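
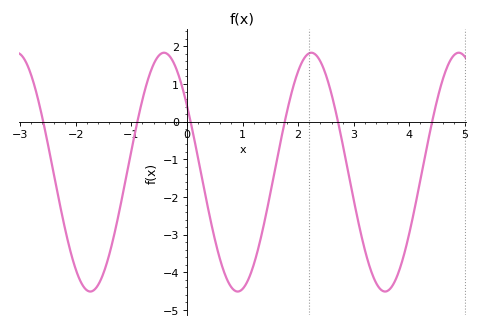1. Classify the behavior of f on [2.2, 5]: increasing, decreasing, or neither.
neither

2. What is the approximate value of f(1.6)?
-1.15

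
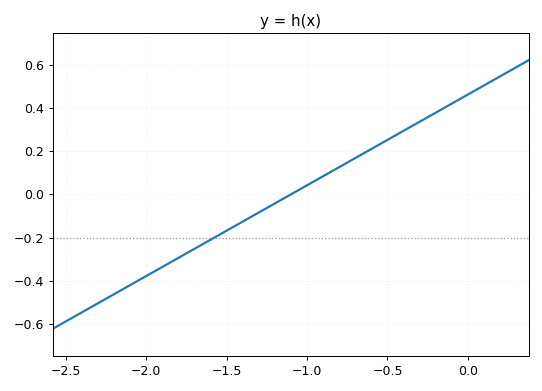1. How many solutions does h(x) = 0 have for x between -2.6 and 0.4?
1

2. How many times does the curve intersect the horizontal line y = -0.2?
1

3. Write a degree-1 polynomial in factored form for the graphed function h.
y = 0.42(x + 1.1)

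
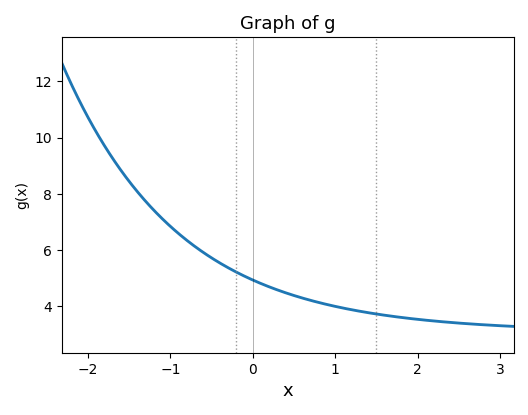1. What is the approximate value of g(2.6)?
3.4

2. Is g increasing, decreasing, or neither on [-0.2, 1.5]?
decreasing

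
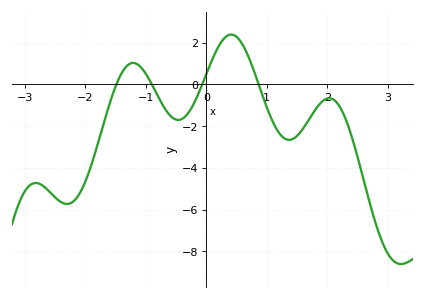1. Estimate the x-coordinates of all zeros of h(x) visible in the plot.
-1.49, -0.901, -0.068, 0.866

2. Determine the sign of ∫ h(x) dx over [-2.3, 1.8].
negative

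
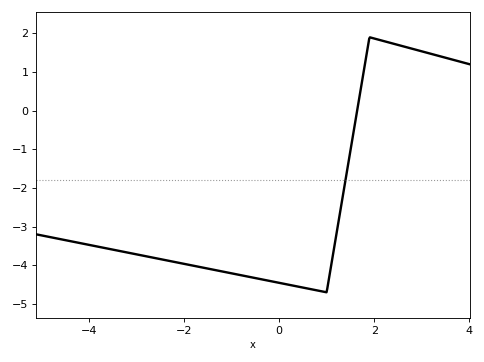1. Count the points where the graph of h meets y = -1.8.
1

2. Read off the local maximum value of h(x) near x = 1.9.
1.9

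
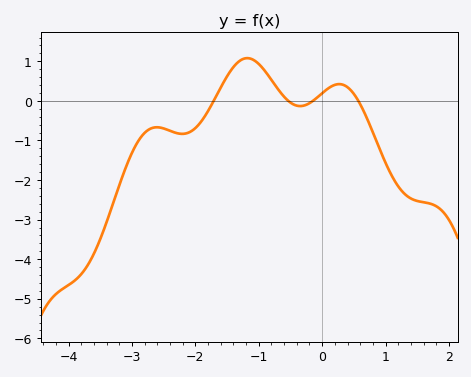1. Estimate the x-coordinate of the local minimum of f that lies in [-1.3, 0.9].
-0.3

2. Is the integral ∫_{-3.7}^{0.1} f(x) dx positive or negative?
negative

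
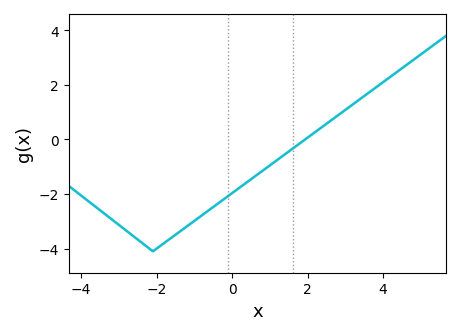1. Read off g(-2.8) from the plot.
-3.4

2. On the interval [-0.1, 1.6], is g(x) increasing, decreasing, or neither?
increasing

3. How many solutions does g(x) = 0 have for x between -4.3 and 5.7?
1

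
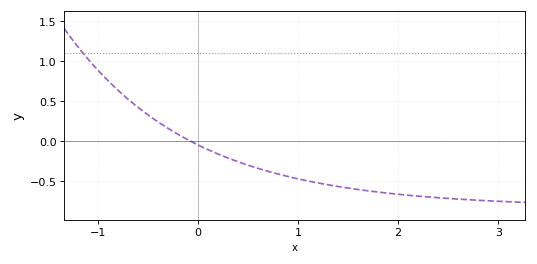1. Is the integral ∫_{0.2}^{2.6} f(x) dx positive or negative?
negative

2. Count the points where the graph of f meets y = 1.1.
1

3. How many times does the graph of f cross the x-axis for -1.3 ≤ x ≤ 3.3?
1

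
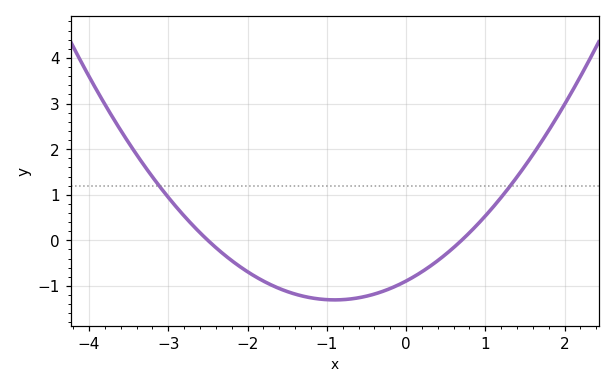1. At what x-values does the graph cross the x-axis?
-2.5, 0.7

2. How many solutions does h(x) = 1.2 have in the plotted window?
2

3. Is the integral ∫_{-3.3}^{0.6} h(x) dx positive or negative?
negative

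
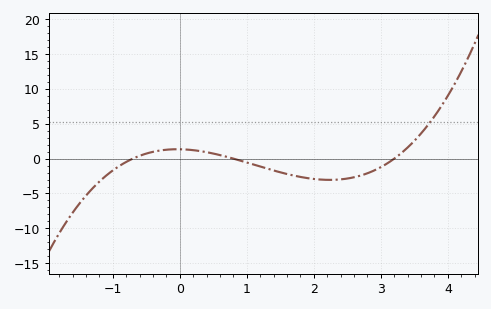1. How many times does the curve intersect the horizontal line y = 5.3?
1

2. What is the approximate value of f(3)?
-1.22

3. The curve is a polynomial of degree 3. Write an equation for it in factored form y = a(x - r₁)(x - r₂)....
y = 0.75(x + 0.7)(x - 0.8)(x - 3.2)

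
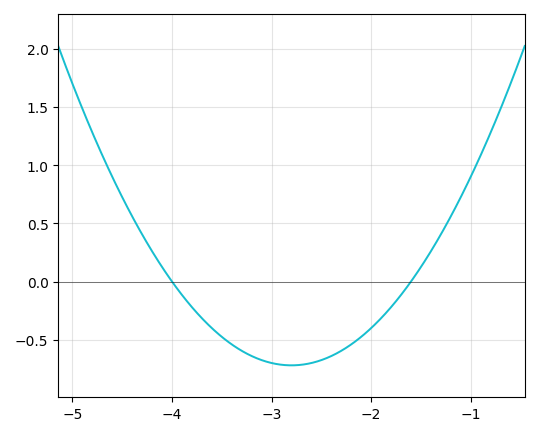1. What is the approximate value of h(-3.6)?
-0.4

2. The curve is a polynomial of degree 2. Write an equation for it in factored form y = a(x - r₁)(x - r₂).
y = 0.5(x + 4)(x + 1.6)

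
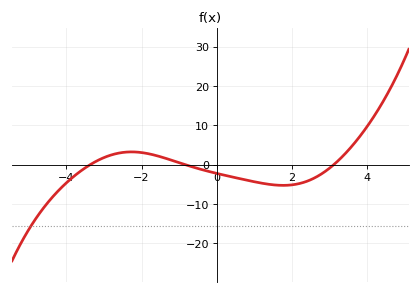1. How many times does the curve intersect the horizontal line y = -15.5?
1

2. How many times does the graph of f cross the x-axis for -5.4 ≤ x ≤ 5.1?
3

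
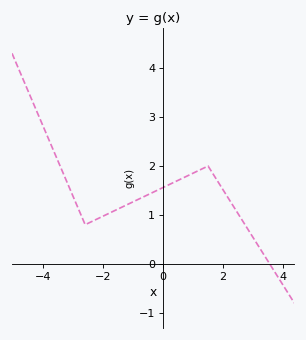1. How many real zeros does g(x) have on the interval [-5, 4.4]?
1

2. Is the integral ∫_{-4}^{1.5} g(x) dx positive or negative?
positive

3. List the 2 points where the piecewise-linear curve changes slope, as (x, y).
(-2.6, 0.8); (1.5, 2)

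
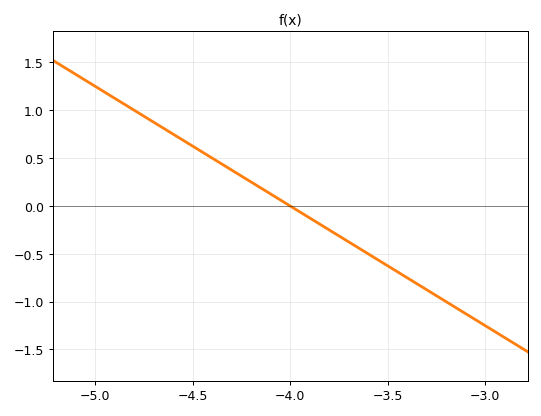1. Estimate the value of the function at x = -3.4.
-0.75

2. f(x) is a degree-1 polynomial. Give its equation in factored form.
y = -1.25(x + 4)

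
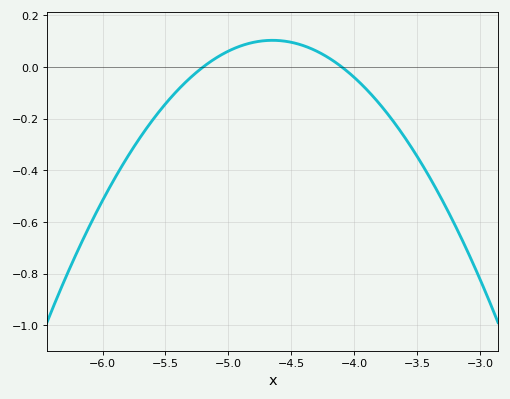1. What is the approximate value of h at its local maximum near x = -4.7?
0.1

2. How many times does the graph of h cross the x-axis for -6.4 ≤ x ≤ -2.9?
2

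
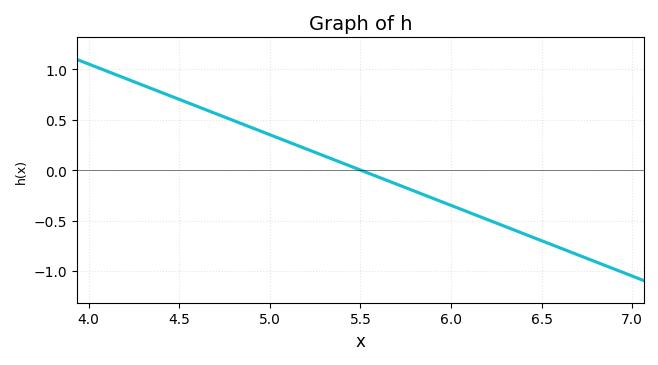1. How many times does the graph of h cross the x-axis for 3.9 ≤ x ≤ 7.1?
1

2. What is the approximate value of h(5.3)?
0.15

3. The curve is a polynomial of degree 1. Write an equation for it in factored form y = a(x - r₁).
y = -0.7(x - 5.5)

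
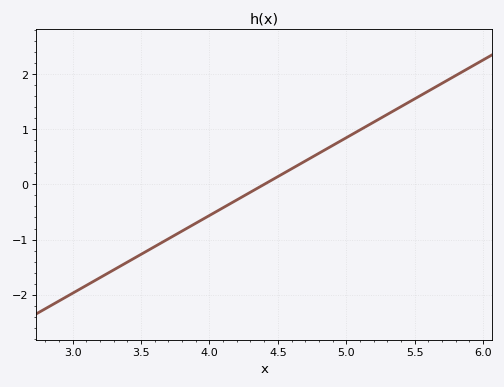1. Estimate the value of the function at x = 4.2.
-0.282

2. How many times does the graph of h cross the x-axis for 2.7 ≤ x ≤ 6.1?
1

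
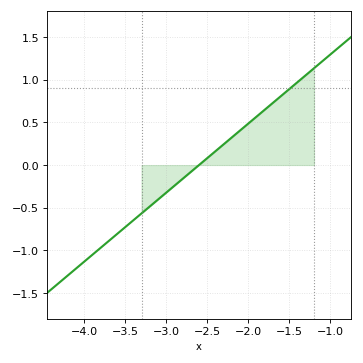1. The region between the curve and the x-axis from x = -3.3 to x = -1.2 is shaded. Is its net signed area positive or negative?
positive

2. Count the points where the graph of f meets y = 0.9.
1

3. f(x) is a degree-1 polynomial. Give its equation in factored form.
y = 0.81(x + 2.6)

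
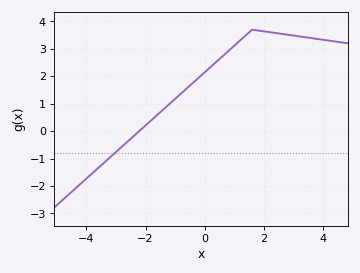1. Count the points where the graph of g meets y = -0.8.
1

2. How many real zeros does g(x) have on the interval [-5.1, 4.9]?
1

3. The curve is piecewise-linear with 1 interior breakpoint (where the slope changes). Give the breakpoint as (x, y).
(1.6, 3.7)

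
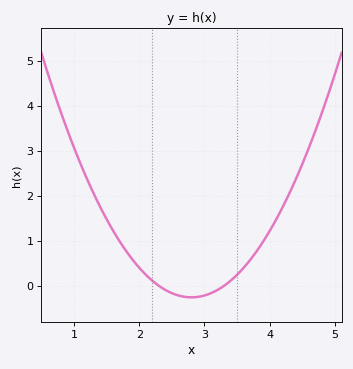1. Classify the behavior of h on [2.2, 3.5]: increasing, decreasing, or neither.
neither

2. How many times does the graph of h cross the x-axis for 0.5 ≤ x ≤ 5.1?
2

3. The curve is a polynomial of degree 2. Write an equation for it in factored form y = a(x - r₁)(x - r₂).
y = 1.02(x - 2.3)(x - 3.3)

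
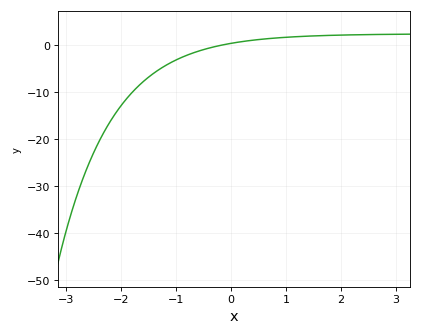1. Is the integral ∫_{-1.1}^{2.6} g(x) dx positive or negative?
positive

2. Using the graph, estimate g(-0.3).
-0.358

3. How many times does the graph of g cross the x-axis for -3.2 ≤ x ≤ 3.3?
1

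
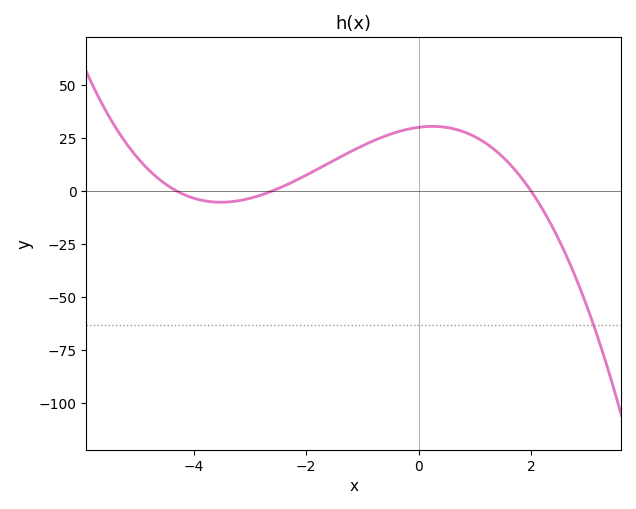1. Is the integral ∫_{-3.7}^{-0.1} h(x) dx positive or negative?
positive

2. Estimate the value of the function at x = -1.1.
20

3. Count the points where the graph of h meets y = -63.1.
1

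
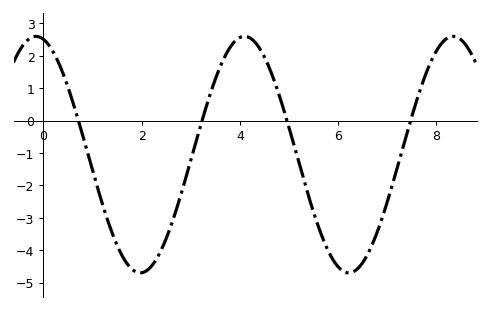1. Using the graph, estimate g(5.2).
-1.28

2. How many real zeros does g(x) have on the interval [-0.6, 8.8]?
4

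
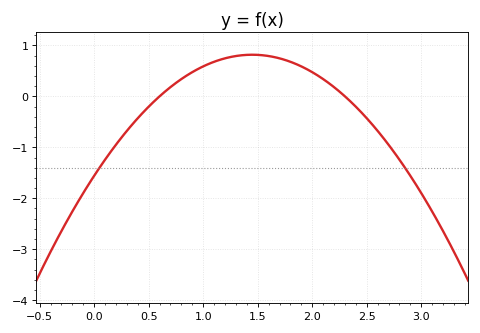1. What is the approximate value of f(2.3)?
0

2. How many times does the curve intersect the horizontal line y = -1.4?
2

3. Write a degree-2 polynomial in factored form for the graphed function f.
y = -1.13(x - 0.6)(x - 2.3)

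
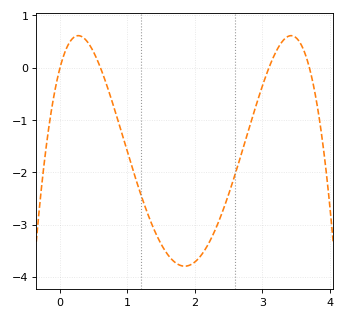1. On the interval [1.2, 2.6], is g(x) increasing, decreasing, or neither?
neither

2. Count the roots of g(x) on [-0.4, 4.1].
4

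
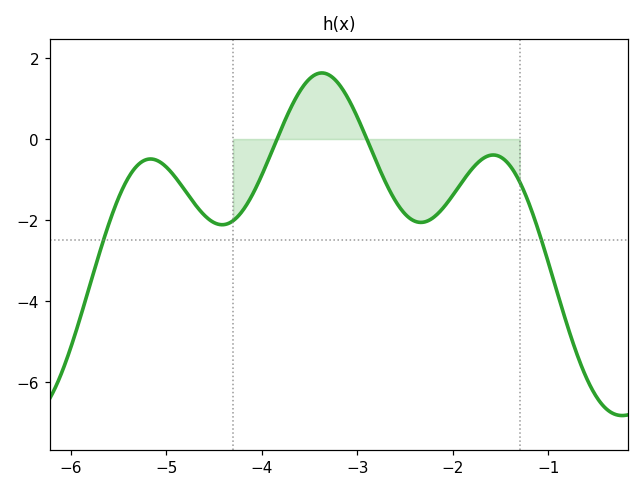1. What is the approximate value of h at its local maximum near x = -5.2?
-0.492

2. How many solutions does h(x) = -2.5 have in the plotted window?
2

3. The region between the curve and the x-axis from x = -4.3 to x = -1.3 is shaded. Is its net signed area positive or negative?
negative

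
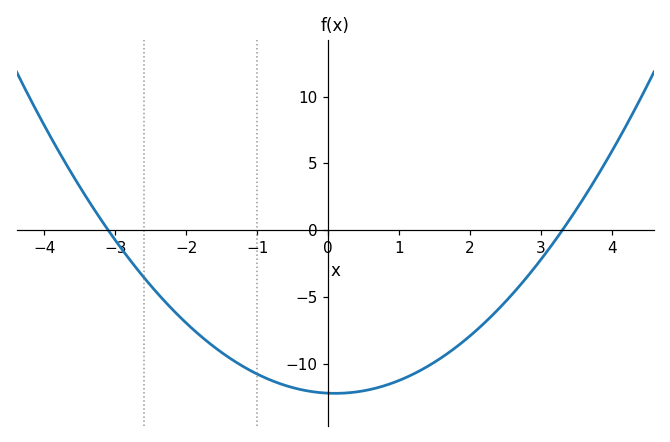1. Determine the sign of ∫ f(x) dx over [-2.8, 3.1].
negative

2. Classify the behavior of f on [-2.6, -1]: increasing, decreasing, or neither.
decreasing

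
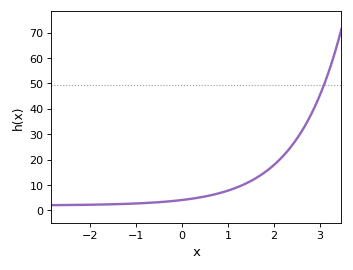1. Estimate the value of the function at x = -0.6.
3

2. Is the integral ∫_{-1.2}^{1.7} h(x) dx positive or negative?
positive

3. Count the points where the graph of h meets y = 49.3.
1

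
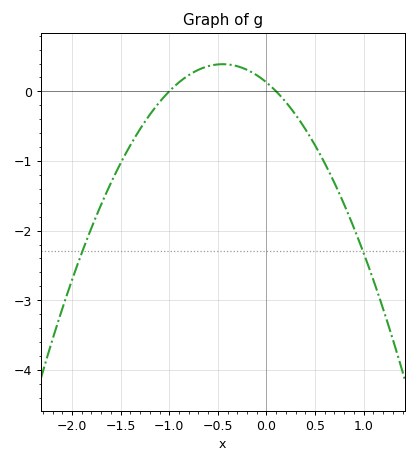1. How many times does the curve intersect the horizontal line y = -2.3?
2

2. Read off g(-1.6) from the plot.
-1.3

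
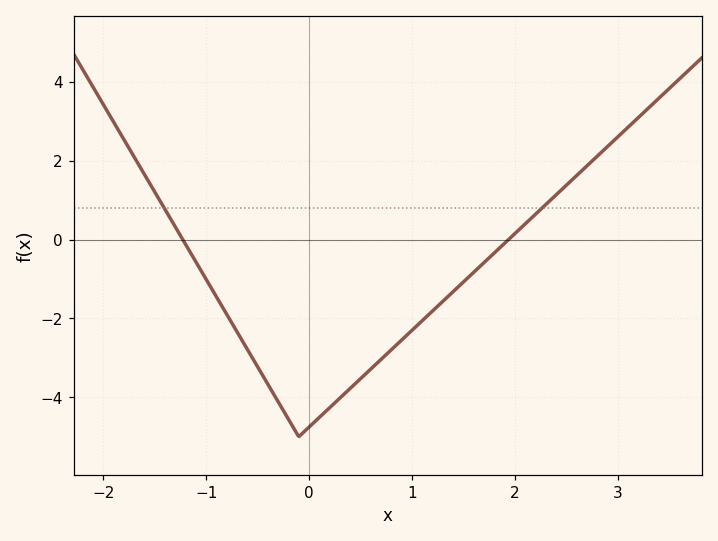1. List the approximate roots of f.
-1.2, 1.9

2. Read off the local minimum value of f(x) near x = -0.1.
-5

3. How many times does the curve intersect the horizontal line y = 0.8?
2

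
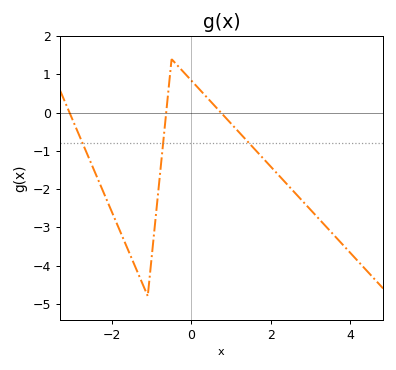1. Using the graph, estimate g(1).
-0.288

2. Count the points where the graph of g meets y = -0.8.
3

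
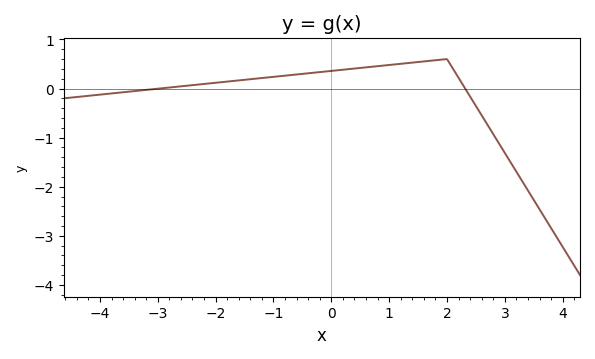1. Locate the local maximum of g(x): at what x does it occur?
2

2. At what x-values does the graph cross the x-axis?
-2.97, 2.31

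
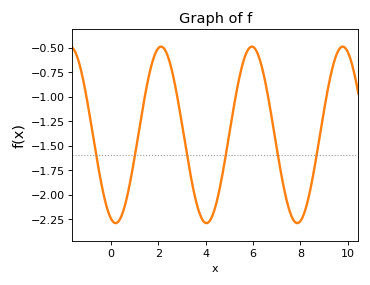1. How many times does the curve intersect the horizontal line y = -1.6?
6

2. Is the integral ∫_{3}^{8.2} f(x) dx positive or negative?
negative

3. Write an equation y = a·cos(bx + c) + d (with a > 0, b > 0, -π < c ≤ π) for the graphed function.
y = 0.9cos(1.6x + 2.8) - 1.39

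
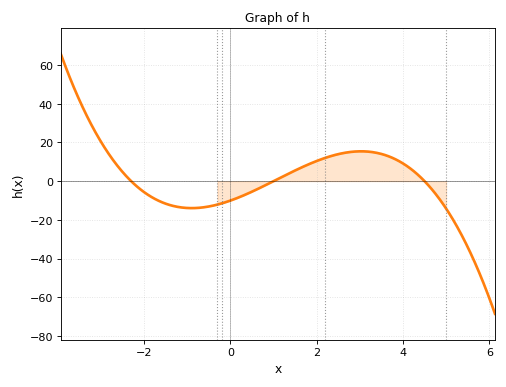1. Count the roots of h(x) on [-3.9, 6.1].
3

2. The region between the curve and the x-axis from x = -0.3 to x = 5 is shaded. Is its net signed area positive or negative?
positive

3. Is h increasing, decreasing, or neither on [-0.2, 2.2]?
increasing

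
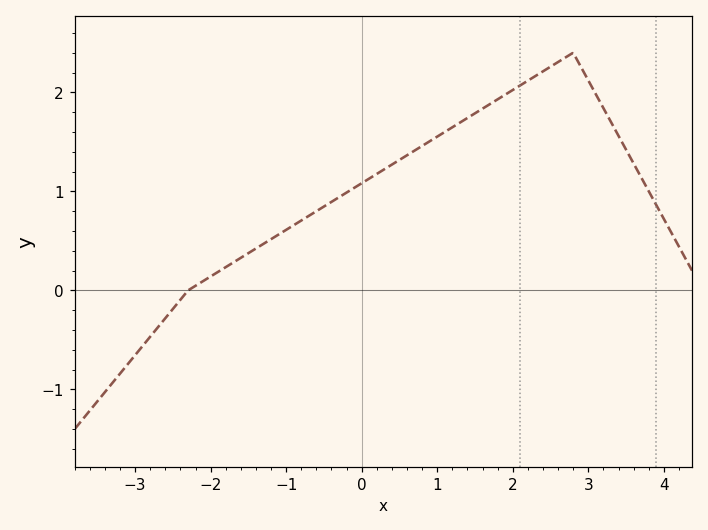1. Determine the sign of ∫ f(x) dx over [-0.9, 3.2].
positive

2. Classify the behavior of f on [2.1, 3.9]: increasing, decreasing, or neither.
neither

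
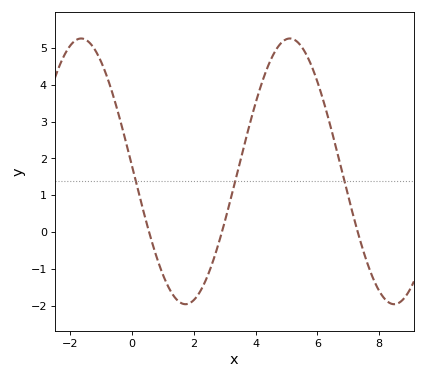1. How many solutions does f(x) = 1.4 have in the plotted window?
3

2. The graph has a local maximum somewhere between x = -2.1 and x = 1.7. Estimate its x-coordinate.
-1.6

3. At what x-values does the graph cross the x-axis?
0.6, 3, 7.4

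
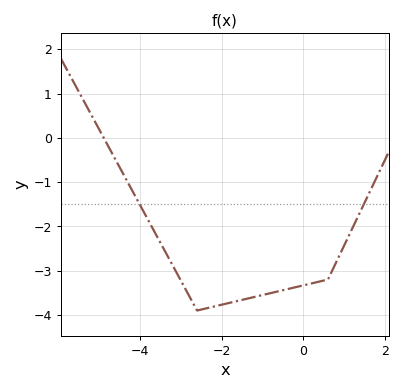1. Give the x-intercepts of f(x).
-4.88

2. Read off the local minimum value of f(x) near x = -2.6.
-3.9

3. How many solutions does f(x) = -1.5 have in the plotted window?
2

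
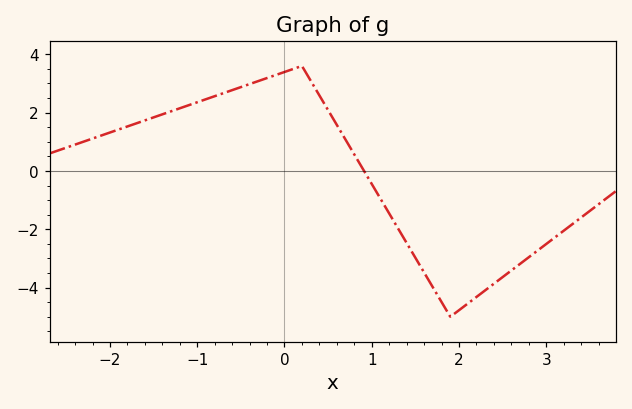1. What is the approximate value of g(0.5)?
2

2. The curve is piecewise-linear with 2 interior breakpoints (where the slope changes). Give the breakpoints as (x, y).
(0.2, 3.6); (1.9, -5)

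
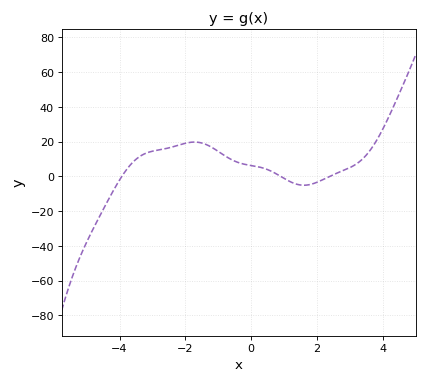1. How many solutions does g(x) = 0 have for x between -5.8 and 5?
3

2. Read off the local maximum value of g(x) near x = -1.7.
19.7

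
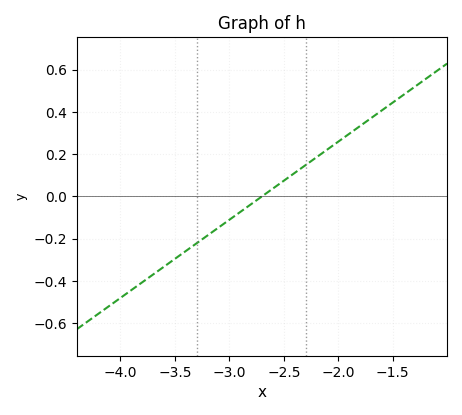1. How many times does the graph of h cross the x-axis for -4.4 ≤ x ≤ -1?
1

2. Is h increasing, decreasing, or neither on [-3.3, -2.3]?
increasing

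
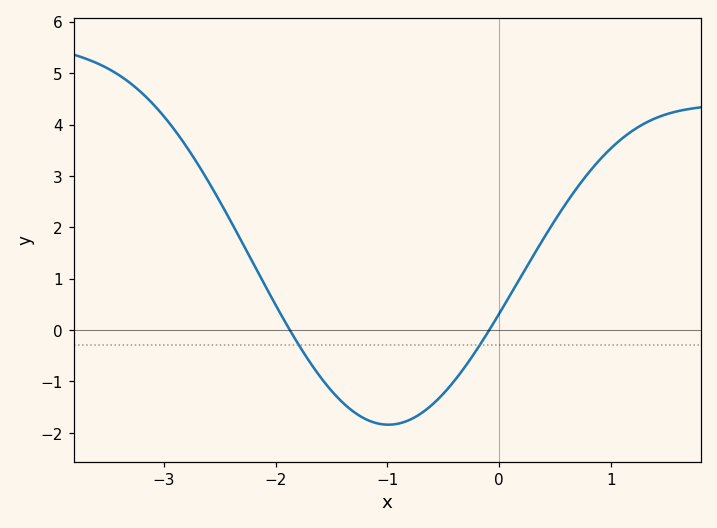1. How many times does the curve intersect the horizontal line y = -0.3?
2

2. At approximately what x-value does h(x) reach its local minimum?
-0.992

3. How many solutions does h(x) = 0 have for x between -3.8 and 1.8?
2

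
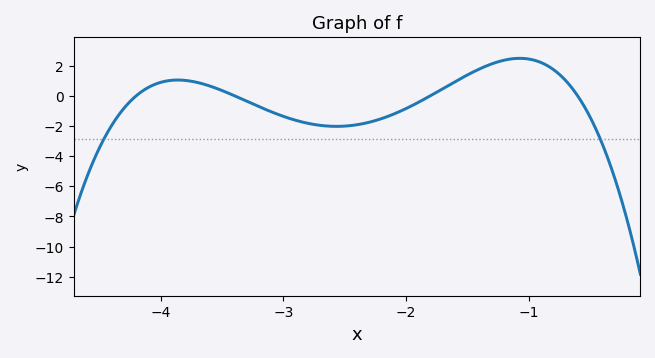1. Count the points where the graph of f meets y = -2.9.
2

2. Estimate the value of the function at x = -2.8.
-1.8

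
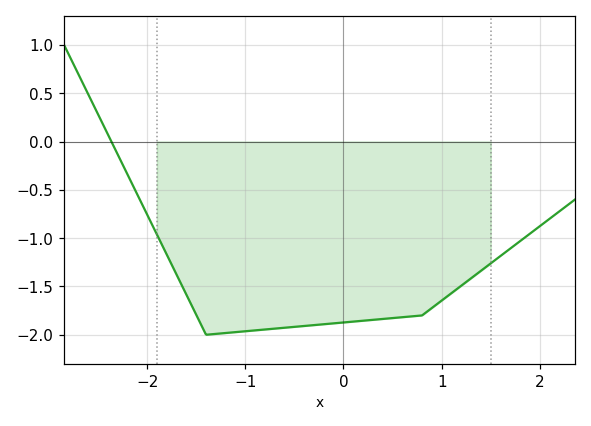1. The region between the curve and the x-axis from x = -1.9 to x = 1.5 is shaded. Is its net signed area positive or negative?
negative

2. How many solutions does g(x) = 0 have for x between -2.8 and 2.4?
1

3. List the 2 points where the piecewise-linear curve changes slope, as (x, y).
(-1.4, -2); (0.8, -1.8)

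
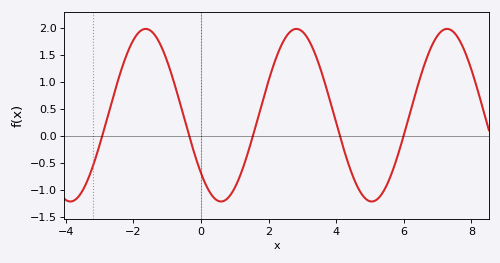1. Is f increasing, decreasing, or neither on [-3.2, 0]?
neither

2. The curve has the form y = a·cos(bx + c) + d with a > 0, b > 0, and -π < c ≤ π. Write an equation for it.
y = 1.6cos(1.41x + 2.3) + 0.38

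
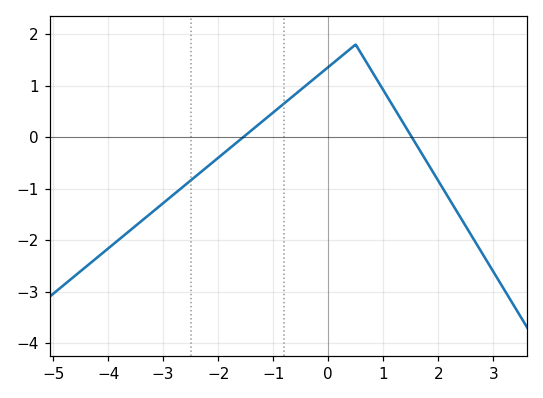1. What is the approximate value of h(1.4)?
0.2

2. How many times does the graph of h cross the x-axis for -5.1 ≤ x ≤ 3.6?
2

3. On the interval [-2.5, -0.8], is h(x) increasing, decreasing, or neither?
increasing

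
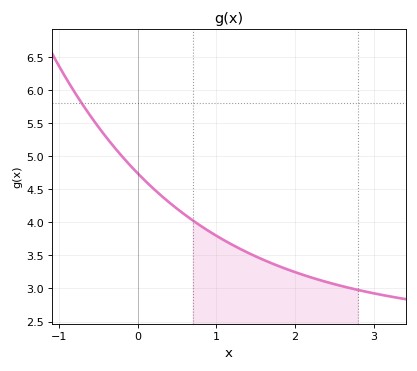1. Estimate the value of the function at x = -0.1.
4.85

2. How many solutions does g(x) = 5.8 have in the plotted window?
1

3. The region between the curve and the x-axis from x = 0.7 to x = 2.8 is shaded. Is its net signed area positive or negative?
positive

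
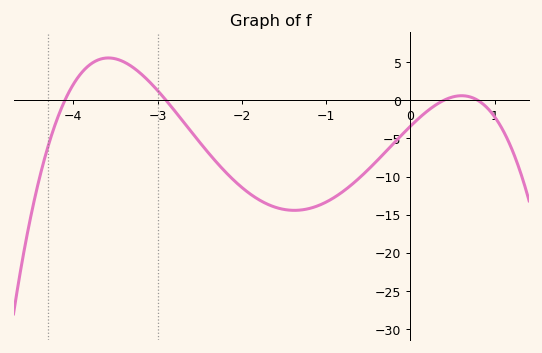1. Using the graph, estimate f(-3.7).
5.5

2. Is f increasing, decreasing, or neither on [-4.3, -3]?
neither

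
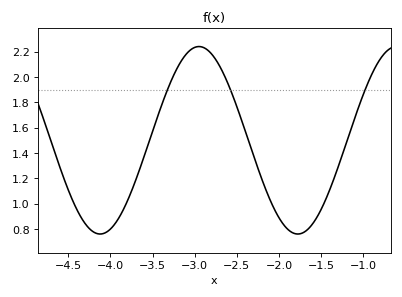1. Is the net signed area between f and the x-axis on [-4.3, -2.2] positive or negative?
positive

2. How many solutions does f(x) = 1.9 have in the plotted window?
3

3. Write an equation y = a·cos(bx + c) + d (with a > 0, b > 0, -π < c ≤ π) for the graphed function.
y = 0.74cos(2.68x + 1.62) + 1.5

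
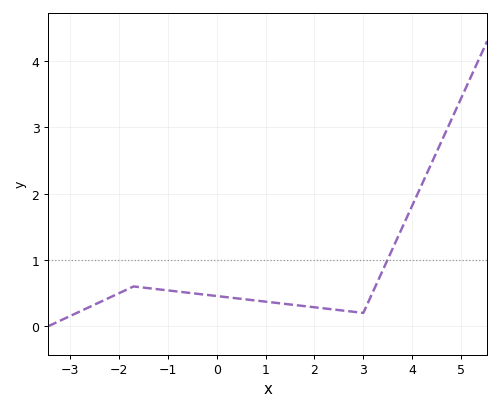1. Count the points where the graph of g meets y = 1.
1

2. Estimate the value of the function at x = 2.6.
0.2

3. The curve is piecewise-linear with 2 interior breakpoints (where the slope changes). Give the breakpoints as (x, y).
(-1.7, 0.6); (3, 0.2)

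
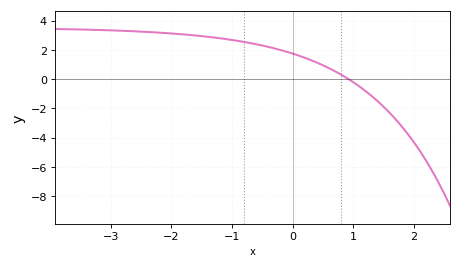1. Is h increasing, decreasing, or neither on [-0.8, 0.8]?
decreasing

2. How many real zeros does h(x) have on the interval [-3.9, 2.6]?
1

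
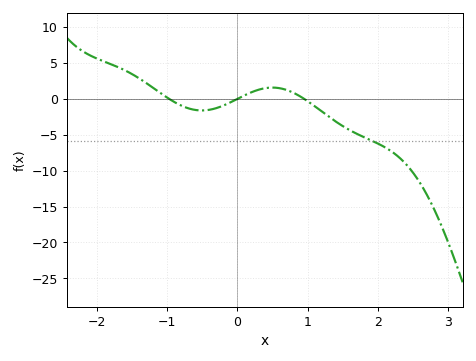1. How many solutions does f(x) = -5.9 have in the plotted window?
1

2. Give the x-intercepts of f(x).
-0.973, 0, 0.951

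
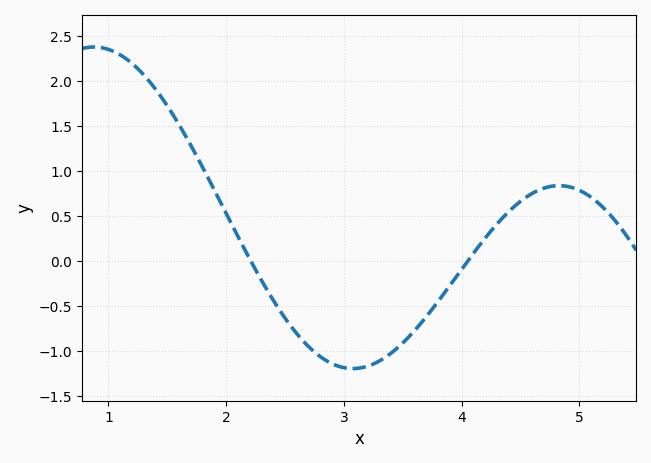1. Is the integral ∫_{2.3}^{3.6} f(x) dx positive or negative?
negative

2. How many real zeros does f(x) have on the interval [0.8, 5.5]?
2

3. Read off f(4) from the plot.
-0.089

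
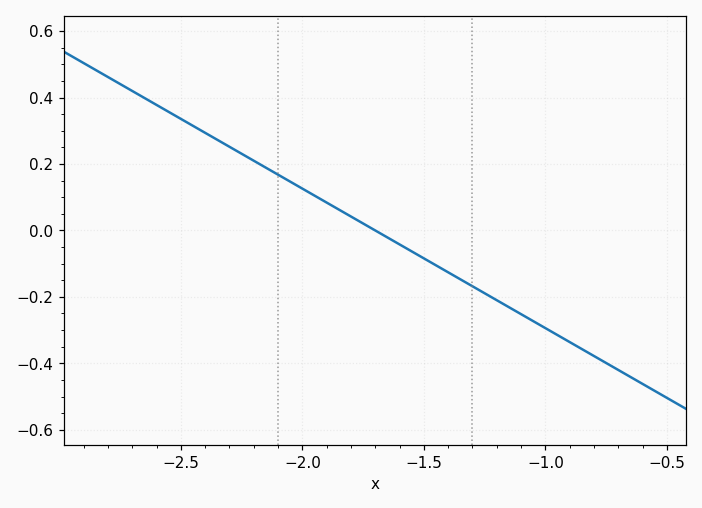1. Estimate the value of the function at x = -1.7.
0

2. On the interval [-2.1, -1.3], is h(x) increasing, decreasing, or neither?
decreasing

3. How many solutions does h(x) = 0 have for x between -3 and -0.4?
1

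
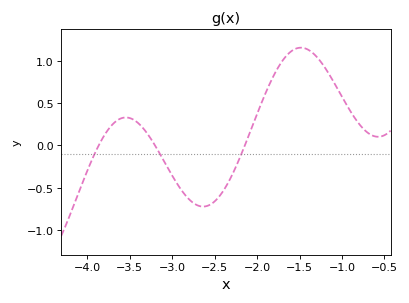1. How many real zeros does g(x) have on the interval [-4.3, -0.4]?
3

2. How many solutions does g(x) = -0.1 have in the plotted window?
3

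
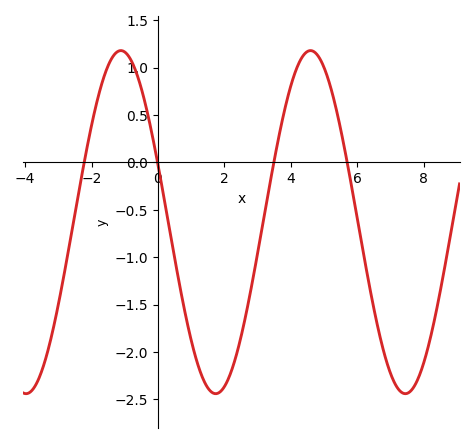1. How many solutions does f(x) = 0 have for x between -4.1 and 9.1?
4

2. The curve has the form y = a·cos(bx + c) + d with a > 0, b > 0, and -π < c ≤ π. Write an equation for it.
y = 1.81cos(1.1x + 1.2) - 0.63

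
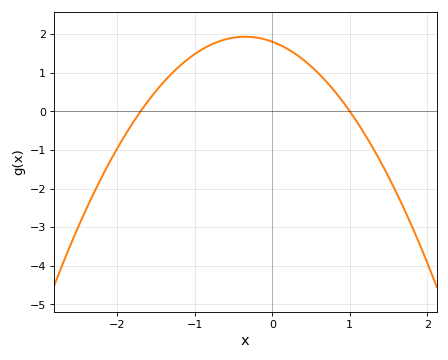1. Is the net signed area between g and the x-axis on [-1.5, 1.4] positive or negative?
positive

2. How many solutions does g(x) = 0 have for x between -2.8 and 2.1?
2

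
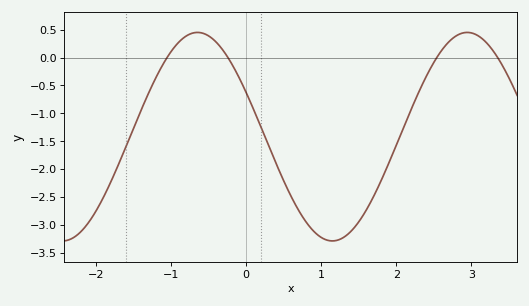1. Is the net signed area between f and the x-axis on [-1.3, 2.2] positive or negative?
negative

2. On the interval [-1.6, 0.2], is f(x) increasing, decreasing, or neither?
neither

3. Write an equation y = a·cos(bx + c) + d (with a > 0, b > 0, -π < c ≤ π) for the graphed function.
y = 1.87cos(1.8x + 1.1) - 1.42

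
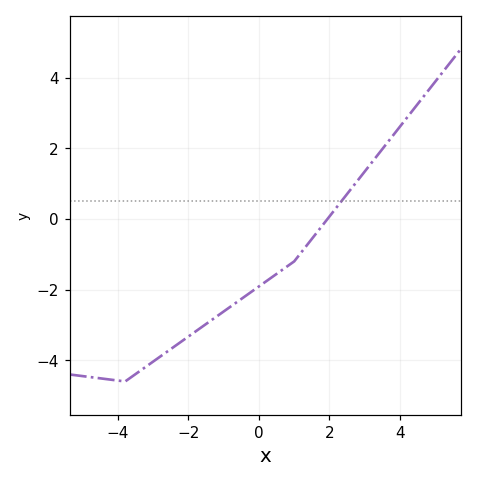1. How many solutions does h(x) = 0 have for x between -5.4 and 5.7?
1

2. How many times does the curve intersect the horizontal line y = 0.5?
1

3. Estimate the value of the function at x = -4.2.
-4.6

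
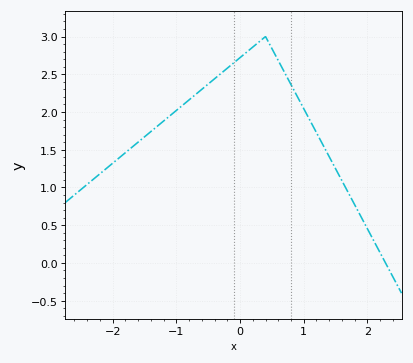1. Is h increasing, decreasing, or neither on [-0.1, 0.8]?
neither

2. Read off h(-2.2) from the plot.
1.18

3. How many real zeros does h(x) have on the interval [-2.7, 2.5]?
1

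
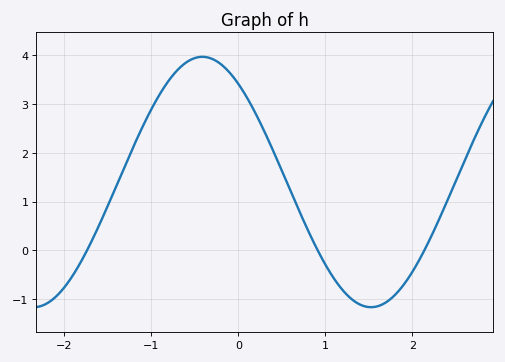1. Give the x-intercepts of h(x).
-1.74, 0.913, 2.14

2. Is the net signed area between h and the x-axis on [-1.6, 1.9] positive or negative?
positive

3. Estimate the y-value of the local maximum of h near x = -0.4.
3.96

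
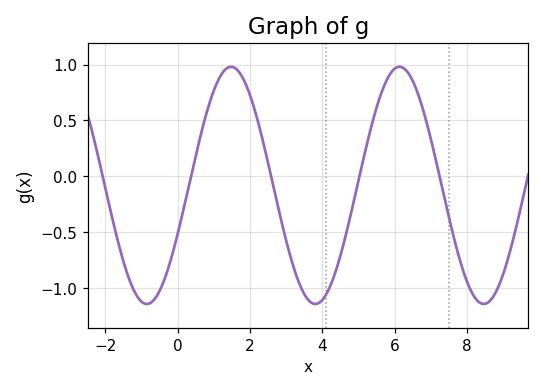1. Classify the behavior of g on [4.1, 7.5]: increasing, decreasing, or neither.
neither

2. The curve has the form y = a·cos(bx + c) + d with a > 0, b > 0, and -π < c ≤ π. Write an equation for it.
y = 1.06cos(1.4x - 2) - 0.08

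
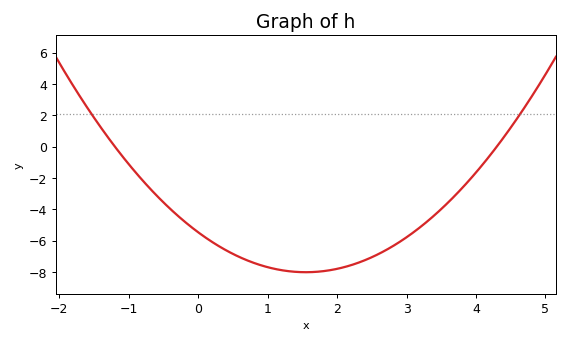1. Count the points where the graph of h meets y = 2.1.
2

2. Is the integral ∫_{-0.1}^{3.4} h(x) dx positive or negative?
negative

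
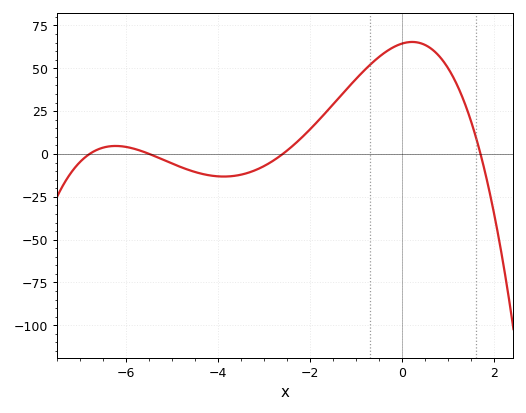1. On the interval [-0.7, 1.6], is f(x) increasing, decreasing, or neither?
neither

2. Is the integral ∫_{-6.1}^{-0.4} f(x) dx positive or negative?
positive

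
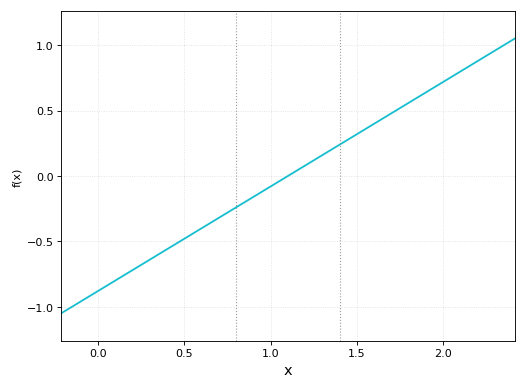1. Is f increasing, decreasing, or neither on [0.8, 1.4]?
increasing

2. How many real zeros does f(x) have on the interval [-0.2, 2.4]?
1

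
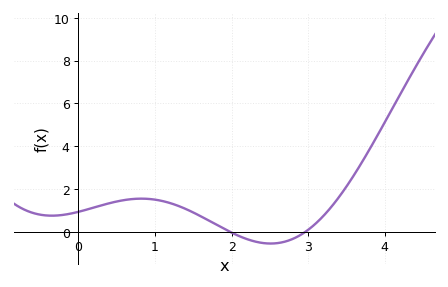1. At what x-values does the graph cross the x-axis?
2, 3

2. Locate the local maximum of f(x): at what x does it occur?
0.8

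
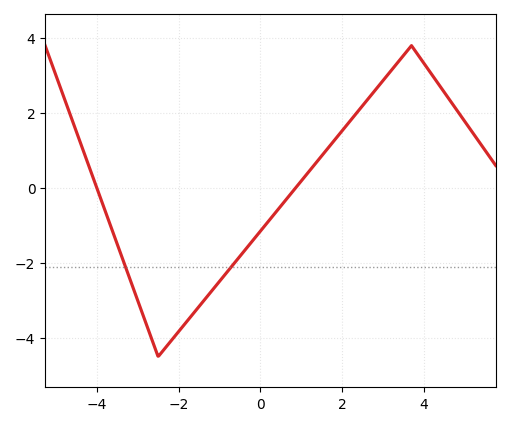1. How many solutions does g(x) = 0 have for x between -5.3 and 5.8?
2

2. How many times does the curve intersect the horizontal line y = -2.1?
2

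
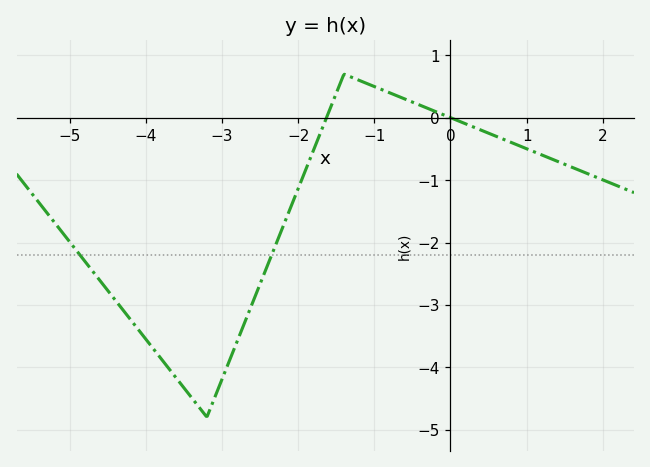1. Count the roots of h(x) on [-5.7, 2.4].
2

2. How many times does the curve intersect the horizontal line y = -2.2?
2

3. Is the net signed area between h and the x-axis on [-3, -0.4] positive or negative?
negative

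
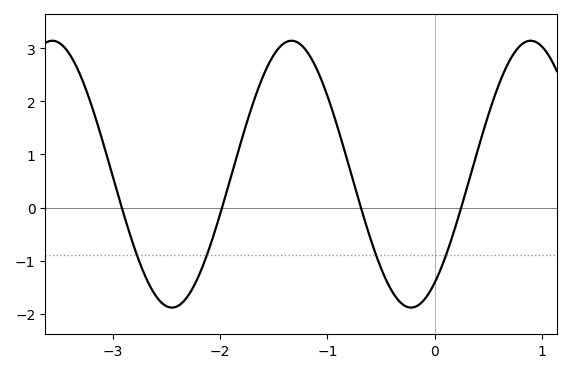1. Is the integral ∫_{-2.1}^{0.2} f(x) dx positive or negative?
positive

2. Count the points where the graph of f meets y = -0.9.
4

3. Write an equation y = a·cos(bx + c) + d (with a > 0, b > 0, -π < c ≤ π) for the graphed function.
y = 2.51cos(2.82x - 2.52) + 0.63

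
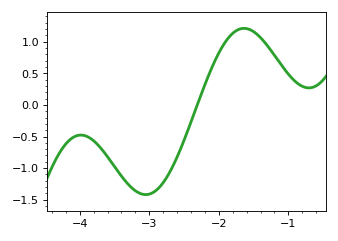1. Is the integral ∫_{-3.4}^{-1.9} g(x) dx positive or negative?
negative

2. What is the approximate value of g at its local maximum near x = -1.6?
1.21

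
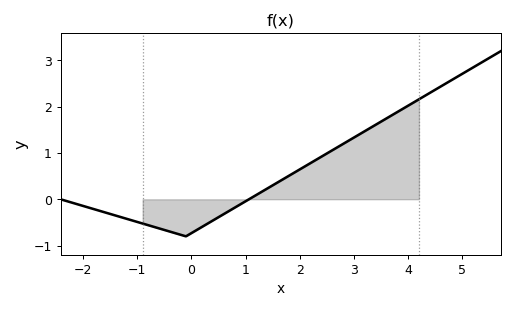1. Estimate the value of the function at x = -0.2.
-0.8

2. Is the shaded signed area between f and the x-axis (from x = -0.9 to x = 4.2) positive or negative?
positive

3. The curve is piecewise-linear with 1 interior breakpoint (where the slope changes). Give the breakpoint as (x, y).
(-0.1, -0.8)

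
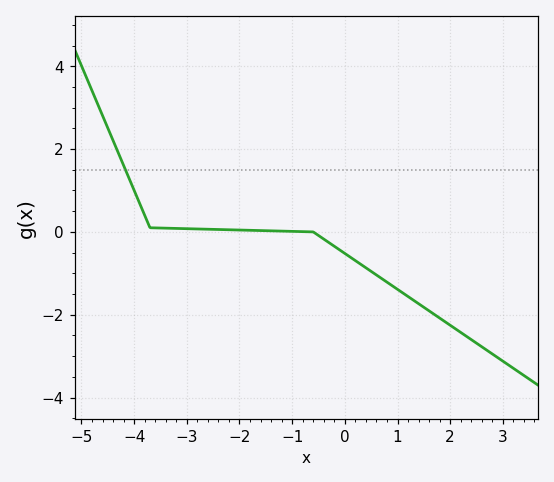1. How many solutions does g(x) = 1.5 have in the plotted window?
1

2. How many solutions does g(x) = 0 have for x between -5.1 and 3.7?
1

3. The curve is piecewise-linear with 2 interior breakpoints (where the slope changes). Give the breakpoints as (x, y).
(-3.7, 0.1); (-0.6, 0)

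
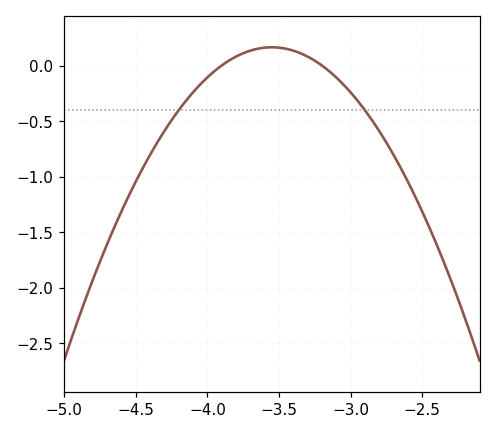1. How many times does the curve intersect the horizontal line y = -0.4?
2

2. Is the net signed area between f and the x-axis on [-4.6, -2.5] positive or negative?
negative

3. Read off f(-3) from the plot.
-0.241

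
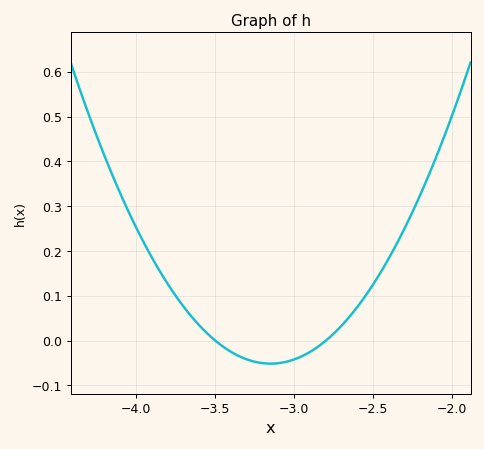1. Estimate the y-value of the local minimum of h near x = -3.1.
-0.05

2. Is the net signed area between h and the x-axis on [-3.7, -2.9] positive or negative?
negative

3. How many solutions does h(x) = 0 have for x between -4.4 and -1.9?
2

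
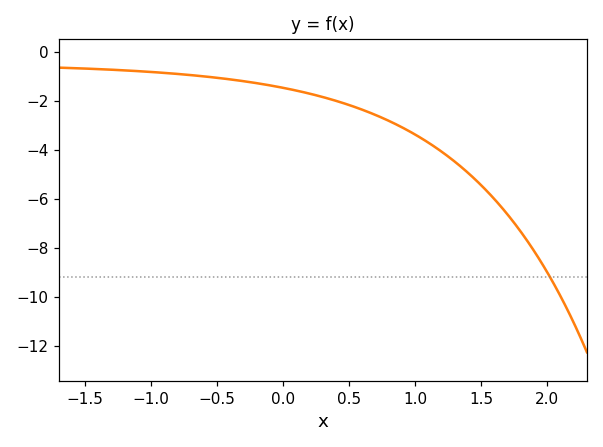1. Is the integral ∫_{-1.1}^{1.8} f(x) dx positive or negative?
negative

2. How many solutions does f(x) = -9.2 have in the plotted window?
1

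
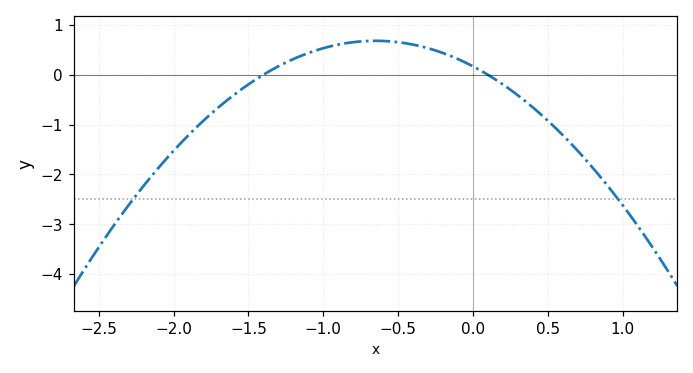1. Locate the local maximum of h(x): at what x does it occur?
-0.65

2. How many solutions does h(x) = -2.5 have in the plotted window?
2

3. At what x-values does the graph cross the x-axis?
-1.4, 0.1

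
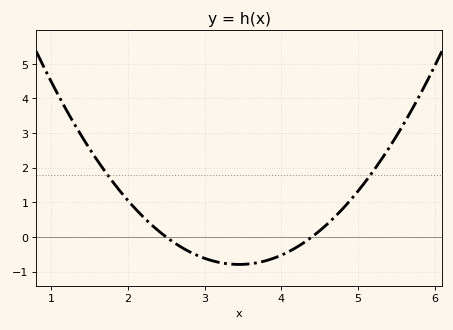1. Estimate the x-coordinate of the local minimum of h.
3.45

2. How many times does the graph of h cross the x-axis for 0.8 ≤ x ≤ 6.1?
2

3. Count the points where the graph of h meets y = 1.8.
2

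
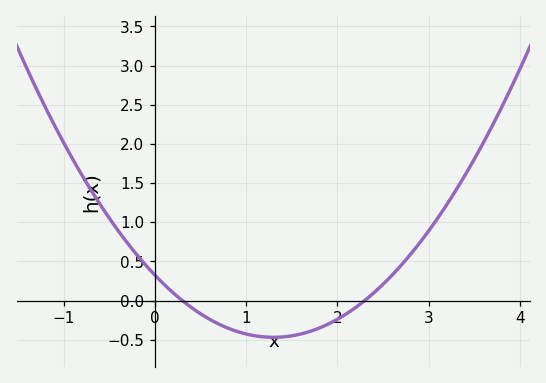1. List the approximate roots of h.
0.3, 2.3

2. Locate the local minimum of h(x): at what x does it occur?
1.3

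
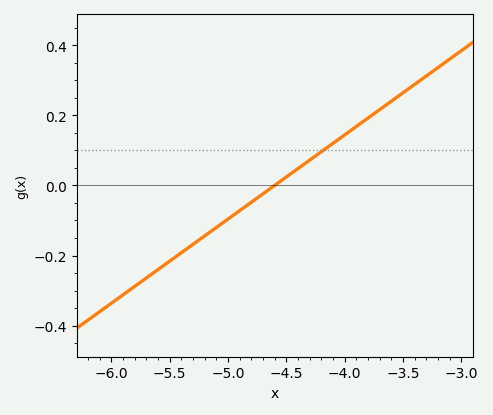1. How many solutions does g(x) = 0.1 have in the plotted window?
1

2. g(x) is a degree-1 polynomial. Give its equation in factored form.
y = 0.24(x + 4.6)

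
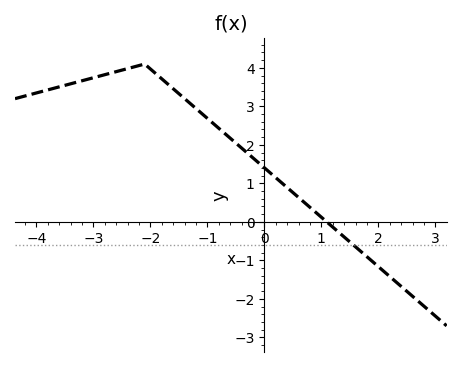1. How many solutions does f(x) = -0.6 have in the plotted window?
1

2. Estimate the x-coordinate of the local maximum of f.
-2.1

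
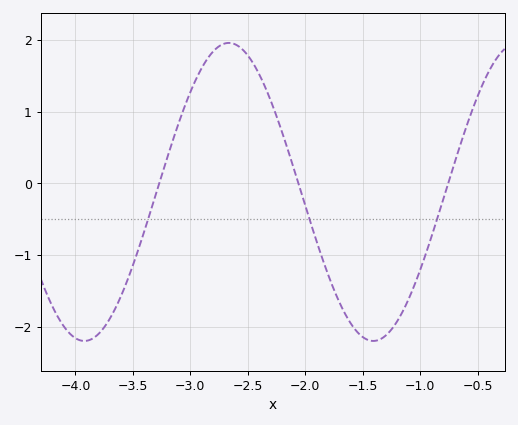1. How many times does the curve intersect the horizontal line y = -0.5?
3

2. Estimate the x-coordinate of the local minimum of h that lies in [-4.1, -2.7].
-3.9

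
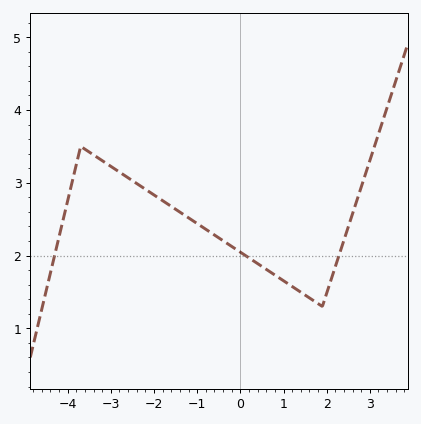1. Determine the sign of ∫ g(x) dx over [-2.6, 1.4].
positive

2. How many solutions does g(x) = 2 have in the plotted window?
3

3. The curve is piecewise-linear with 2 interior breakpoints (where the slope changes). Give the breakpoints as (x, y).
(-3.7, 3.5); (1.9, 1.3)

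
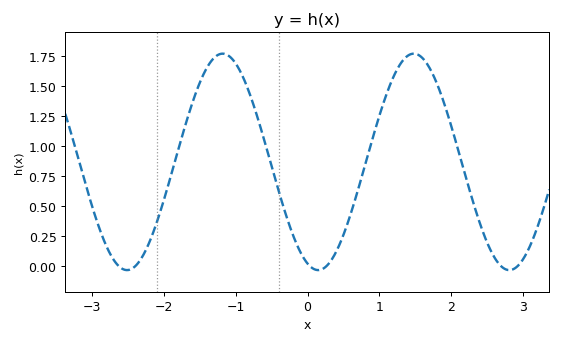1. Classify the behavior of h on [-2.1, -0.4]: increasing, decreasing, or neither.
neither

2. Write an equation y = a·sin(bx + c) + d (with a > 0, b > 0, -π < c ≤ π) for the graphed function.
y = 0.9sin(2.36x - 1.92) + 0.87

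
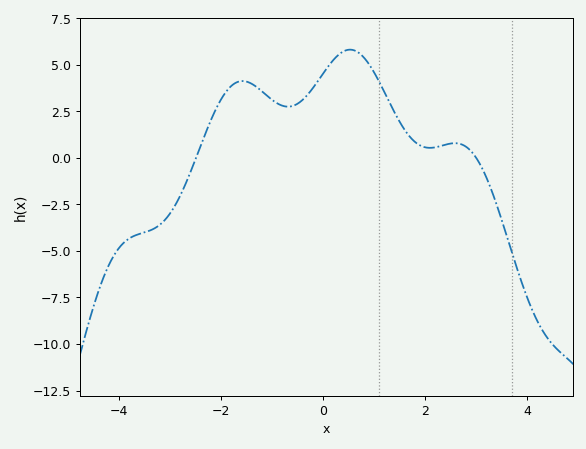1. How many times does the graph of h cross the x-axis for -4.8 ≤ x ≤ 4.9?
2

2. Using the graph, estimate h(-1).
3.12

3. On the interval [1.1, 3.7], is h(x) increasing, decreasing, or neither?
neither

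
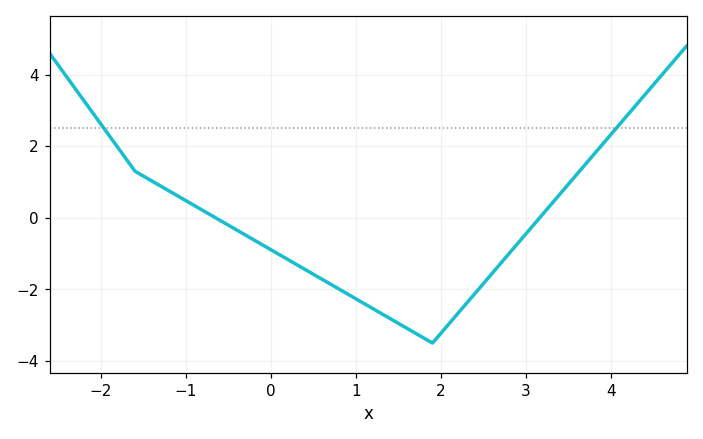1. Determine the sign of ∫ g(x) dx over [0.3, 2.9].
negative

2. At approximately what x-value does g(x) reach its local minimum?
1.9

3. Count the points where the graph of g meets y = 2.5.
2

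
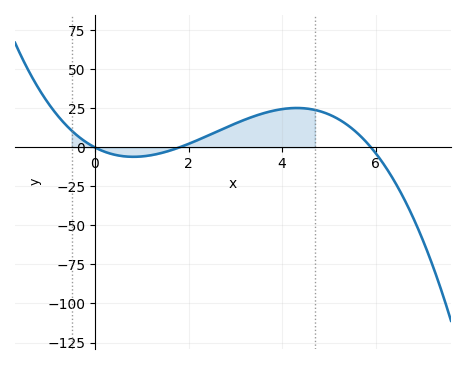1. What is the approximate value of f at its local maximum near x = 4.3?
25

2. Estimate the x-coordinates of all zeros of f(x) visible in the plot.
0, 1.8, 6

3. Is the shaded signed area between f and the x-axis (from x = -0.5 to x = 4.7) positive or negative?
positive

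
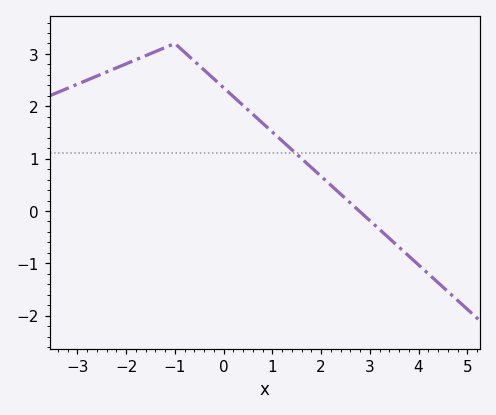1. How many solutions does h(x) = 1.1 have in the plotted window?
1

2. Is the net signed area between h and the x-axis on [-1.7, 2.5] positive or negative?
positive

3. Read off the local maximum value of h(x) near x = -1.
3.2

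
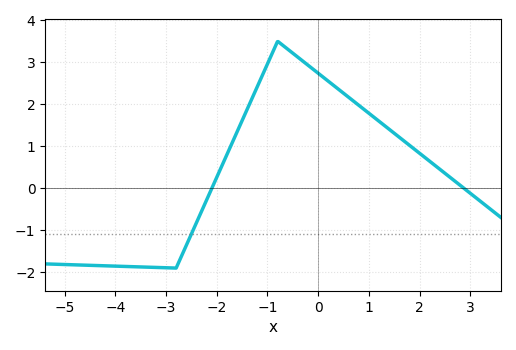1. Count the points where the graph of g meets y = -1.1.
1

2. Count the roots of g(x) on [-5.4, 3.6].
2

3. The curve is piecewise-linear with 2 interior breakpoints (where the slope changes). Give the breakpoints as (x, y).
(-2.8, -1.9); (-0.8, 3.5)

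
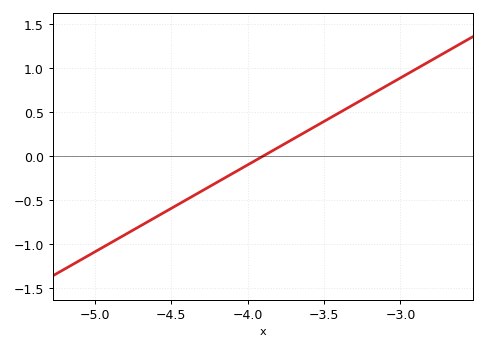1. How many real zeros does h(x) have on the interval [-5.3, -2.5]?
1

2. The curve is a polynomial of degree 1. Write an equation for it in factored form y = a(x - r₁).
y = 0.99(x + 3.9)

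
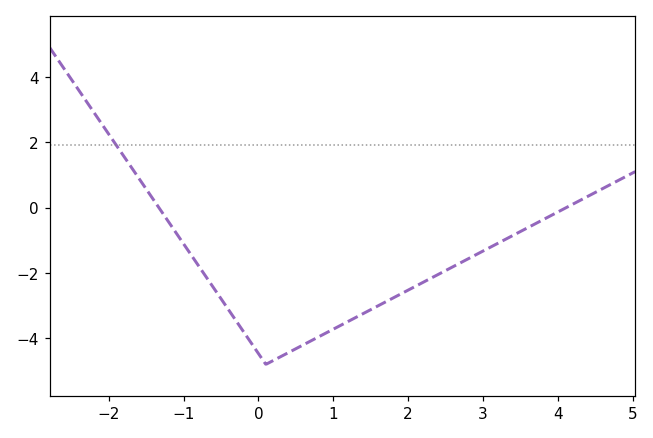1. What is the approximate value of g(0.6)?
-4.2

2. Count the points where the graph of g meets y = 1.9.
1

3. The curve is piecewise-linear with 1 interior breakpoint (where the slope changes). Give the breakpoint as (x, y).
(0.1, -4.8)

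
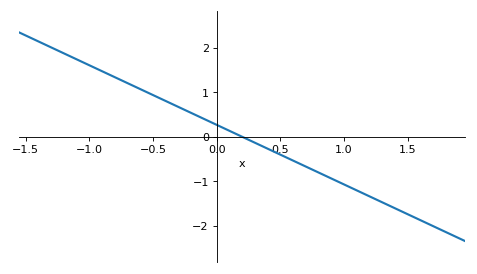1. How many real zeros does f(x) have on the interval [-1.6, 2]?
1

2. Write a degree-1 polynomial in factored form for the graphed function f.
y = -1.34(x - 0.2)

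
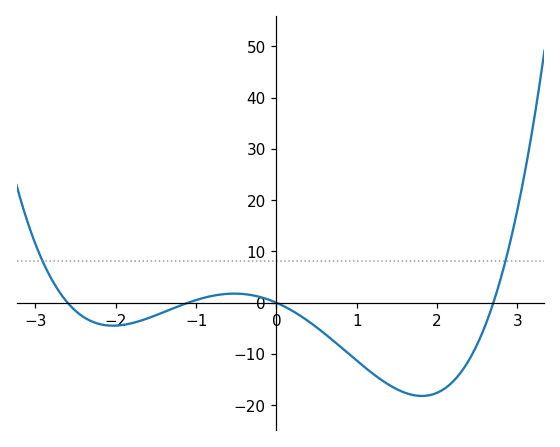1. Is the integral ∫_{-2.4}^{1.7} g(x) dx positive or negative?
negative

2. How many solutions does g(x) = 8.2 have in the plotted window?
2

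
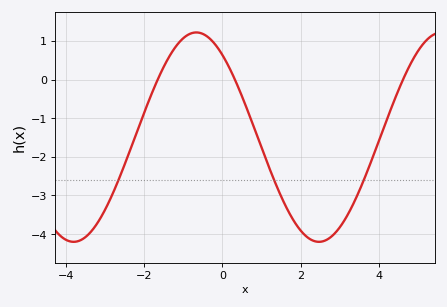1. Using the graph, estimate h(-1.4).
0.5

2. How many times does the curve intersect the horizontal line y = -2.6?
3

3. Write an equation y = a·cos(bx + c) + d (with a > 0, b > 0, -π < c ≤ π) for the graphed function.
y = 2.71cos(1x + 0.67) - 1.49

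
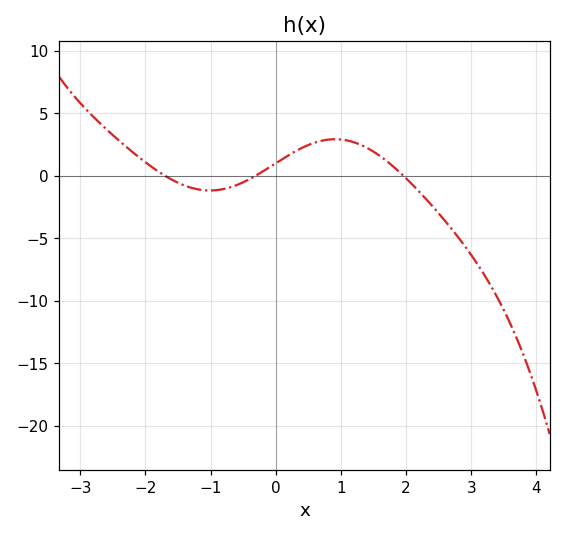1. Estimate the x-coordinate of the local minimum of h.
-1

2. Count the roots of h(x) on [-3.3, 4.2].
3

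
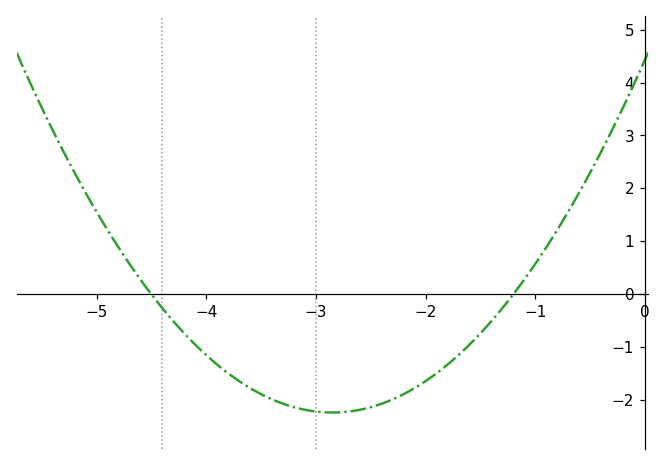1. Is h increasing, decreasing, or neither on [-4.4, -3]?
decreasing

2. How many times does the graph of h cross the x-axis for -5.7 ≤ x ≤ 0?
2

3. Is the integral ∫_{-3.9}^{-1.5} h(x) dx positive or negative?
negative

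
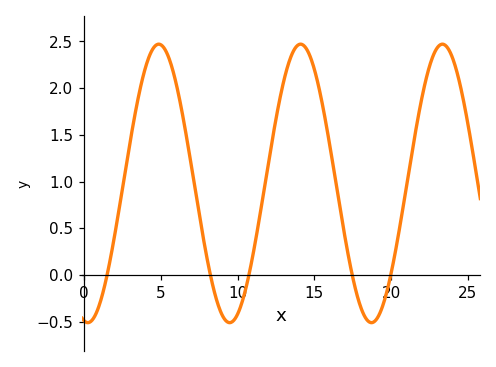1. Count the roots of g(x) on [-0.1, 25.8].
5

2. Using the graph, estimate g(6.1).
1.97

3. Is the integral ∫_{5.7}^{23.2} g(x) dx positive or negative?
positive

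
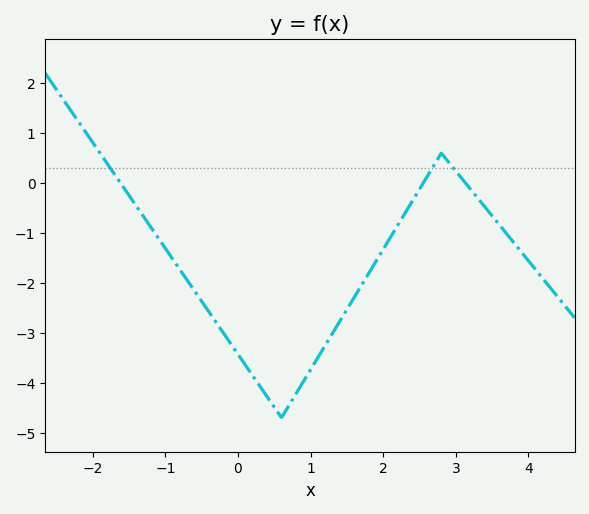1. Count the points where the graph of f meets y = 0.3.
3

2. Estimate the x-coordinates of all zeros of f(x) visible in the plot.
-1.62, 2.55, 3.13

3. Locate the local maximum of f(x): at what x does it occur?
2.8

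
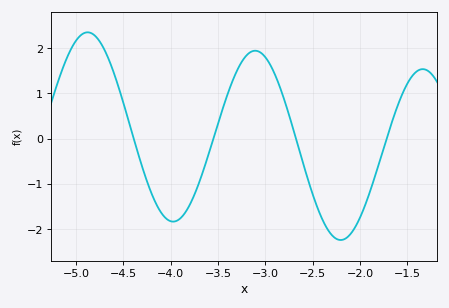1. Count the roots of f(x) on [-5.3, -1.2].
4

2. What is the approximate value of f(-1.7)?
0.1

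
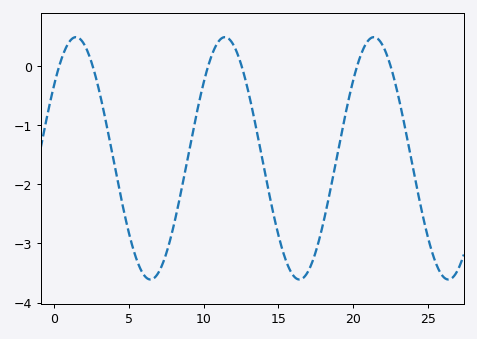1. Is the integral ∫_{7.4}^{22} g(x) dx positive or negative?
negative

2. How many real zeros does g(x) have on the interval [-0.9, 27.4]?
6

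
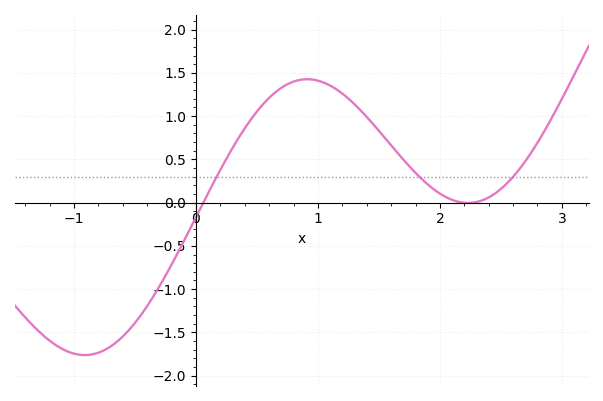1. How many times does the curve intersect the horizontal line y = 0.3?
3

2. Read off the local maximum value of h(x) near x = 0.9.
1.45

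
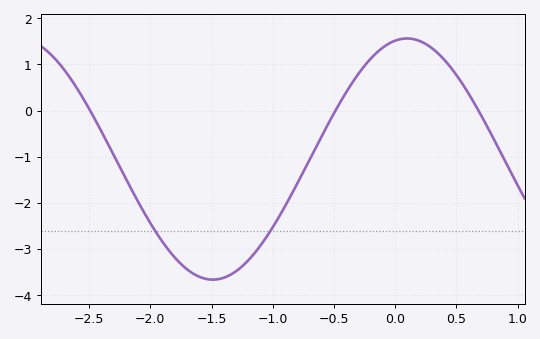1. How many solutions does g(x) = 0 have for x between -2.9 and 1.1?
3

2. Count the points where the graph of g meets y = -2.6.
2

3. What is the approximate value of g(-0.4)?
0.4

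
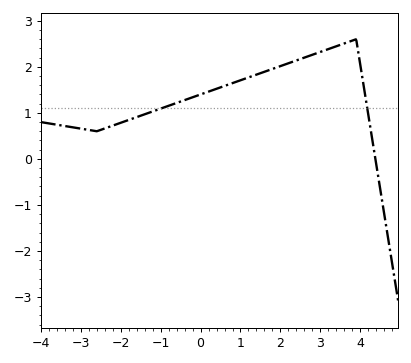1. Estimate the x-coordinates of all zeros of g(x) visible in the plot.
4.38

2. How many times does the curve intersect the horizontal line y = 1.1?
2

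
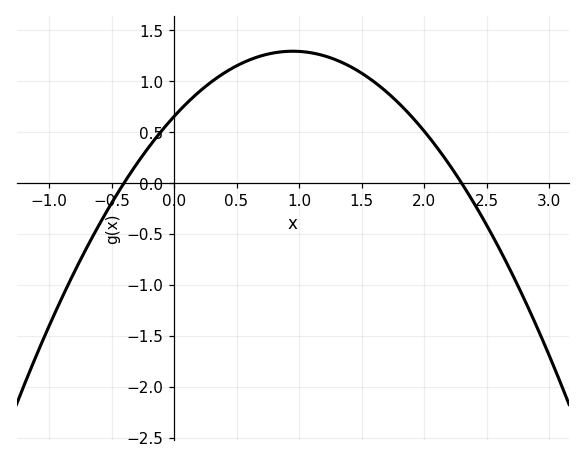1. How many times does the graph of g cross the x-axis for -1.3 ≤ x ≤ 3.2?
2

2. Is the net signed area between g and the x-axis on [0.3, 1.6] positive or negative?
positive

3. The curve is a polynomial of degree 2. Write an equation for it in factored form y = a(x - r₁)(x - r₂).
y = -0.71(x + 0.4)(x - 2.3)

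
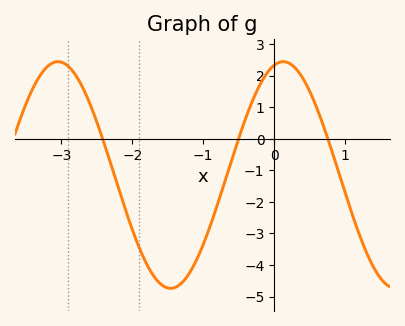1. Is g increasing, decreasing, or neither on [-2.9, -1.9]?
decreasing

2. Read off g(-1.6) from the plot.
-4.6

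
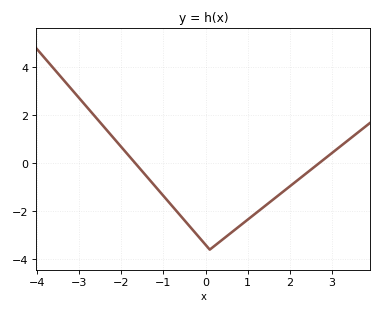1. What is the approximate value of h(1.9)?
-1.2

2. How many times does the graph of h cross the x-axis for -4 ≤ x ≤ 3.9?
2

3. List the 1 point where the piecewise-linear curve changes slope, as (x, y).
(0.1, -3.6)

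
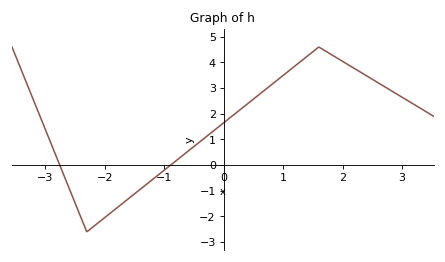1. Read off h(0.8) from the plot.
3.12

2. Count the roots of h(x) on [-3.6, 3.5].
2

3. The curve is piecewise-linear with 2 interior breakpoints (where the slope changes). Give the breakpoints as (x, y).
(-2.3, -2.6); (1.6, 4.6)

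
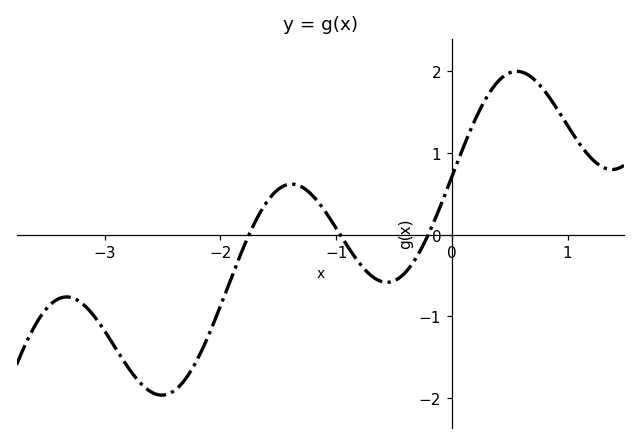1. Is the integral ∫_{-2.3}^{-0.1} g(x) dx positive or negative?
negative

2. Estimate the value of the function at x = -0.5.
-0.564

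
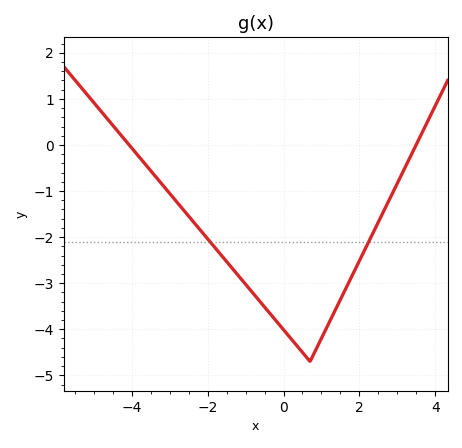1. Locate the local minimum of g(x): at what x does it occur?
0.699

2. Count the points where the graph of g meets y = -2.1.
2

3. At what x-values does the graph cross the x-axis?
-4.07, 3.49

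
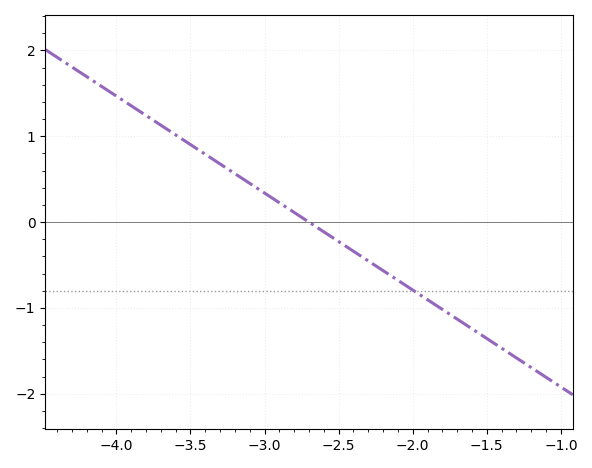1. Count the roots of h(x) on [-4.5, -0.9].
1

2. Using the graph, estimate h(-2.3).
-0.452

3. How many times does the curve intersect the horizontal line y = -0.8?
1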